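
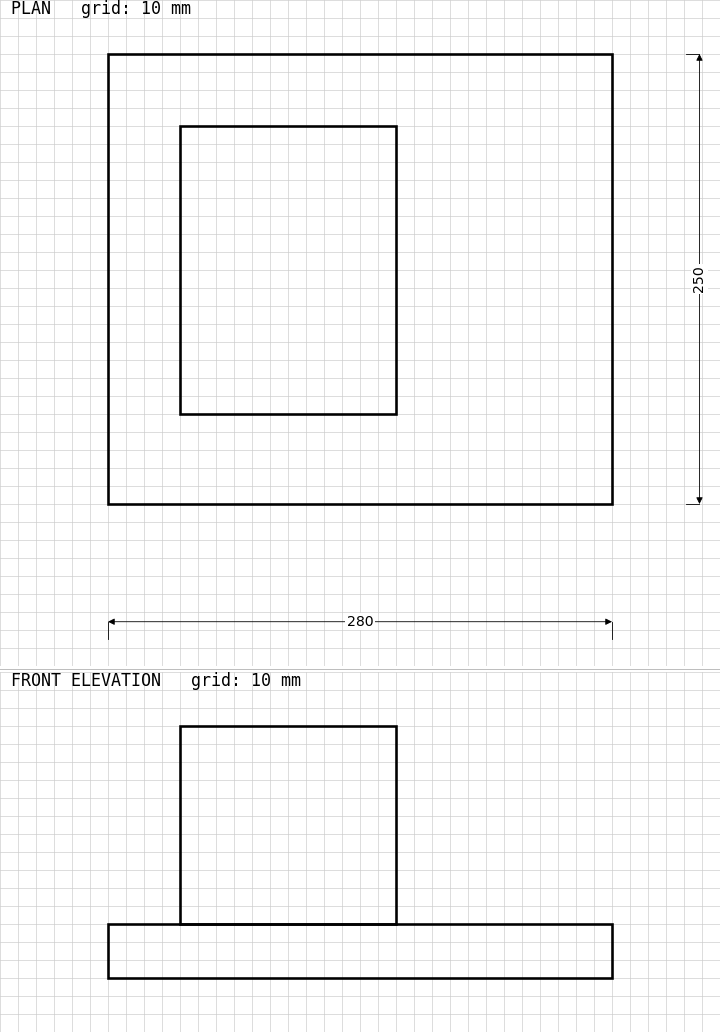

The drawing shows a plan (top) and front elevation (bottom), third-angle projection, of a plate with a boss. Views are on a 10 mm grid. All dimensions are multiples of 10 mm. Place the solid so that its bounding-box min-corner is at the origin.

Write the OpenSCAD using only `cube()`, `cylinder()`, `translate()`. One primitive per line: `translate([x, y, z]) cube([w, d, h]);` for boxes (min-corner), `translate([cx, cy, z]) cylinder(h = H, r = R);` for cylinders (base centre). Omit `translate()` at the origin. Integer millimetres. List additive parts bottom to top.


cube([280, 250, 30]);
translate([40, 50, 30]) cube([120, 160, 110]);


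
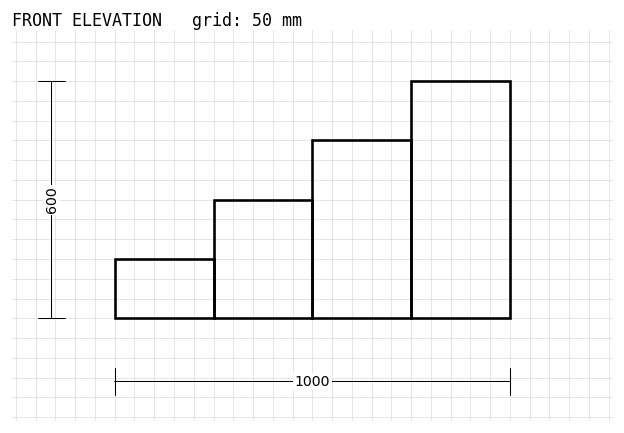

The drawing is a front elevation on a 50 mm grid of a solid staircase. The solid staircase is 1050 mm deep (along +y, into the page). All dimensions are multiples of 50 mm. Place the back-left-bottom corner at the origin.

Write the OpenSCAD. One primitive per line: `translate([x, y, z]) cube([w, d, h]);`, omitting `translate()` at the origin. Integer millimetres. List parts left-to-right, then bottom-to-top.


cube([250, 1050, 150]);
translate([250, 0, 0]) cube([250, 1050, 300]);
translate([500, 0, 0]) cube([250, 1050, 450]);
translate([750, 0, 0]) cube([250, 1050, 600]);


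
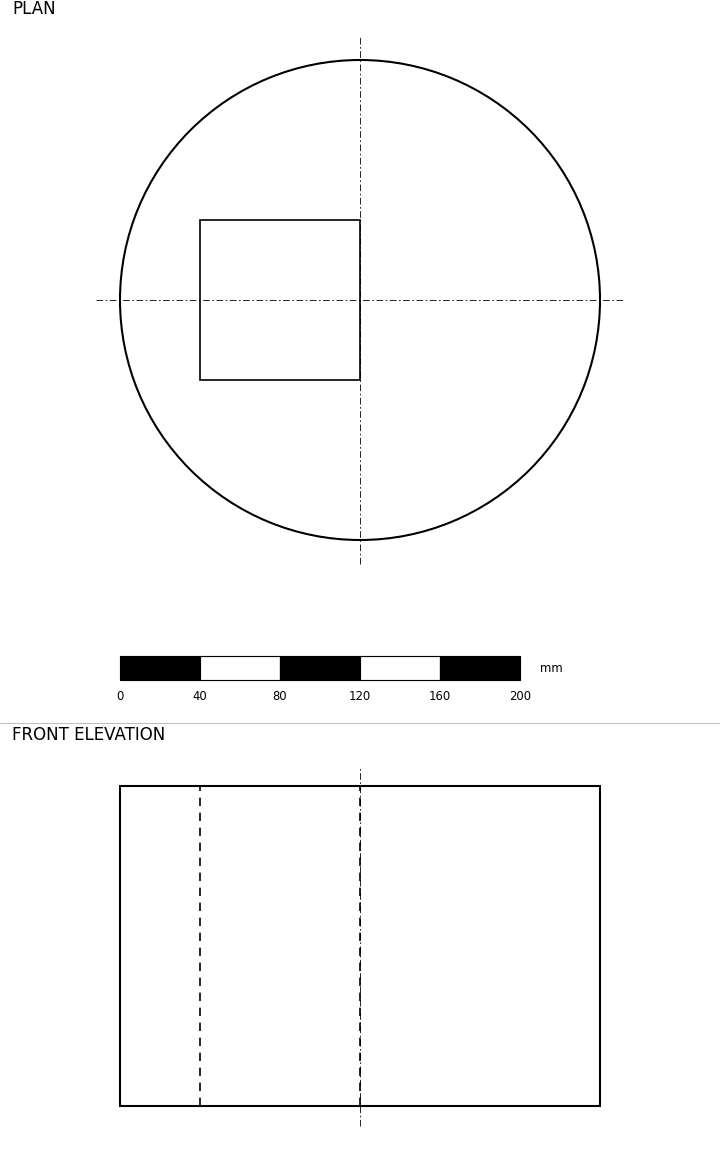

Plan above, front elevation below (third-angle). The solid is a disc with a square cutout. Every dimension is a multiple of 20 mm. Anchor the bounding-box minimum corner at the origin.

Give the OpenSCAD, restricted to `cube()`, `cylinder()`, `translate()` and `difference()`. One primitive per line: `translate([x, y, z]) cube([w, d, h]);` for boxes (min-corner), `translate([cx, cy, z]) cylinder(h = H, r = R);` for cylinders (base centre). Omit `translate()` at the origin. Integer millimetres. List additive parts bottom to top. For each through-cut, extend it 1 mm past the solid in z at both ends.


difference() {
  translate([120, 120, 0]) cylinder(h = 160, r = 120);
  translate([40, 80, -1]) cube([80, 80, 162]);
}


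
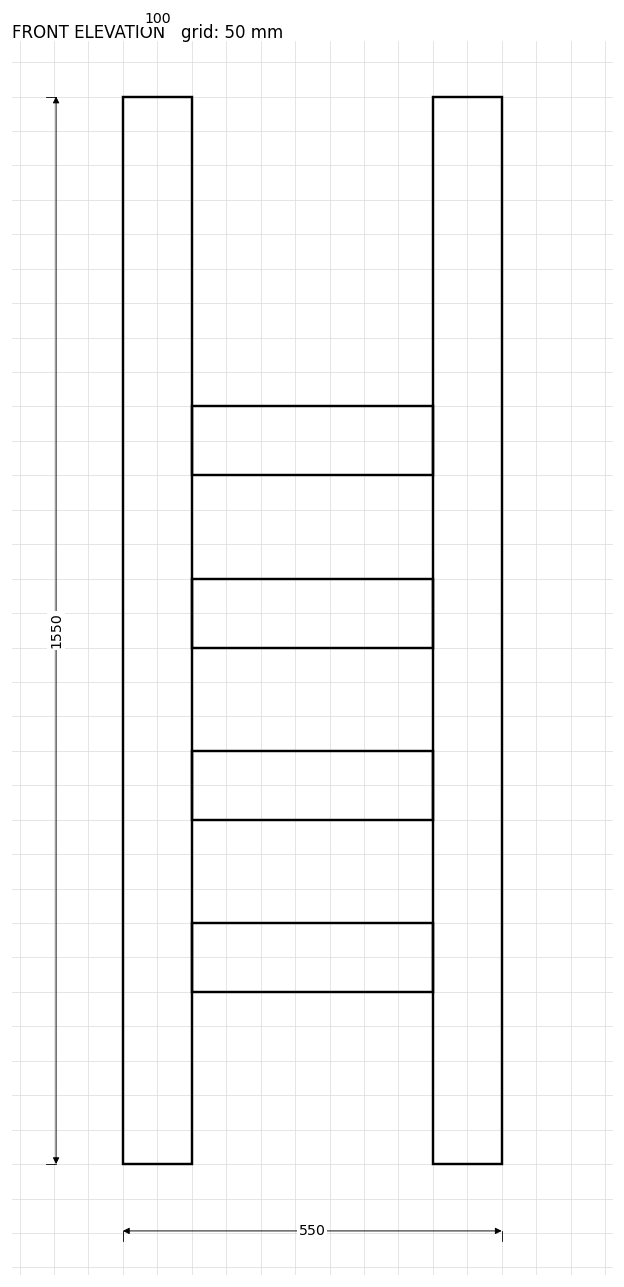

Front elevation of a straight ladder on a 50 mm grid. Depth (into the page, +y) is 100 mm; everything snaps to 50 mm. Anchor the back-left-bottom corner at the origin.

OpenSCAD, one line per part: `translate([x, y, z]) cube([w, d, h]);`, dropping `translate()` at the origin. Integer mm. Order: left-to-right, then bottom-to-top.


cube([100, 100, 1550]);
translate([100, 0, 250]) cube([350, 100, 100]);
translate([100, 0, 500]) cube([350, 100, 100]);
translate([100, 0, 750]) cube([350, 100, 100]);
translate([100, 0, 1000]) cube([350, 100, 100]);
translate([450, 0, 0]) cube([100, 100, 1550]);


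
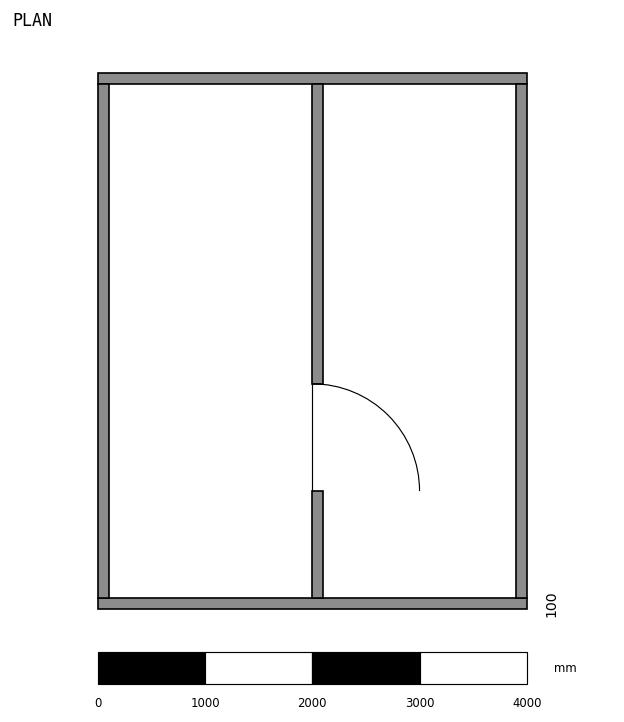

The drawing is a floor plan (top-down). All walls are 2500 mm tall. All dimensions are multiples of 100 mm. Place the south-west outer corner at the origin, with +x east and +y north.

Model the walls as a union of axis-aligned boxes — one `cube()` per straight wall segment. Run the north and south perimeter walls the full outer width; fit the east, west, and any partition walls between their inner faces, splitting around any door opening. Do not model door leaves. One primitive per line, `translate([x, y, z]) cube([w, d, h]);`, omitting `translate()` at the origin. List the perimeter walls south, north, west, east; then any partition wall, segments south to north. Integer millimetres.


cube([4000, 100, 2500]);
translate([0, 4900, 0]) cube([4000, 100, 2500]);
translate([0, 100, 0]) cube([100, 4800, 2500]);
translate([3900, 100, 0]) cube([100, 4800, 2500]);
translate([2000, 100, 0]) cube([100, 1000, 2500]);
translate([2000, 2100, 0]) cube([100, 2800, 2500]);


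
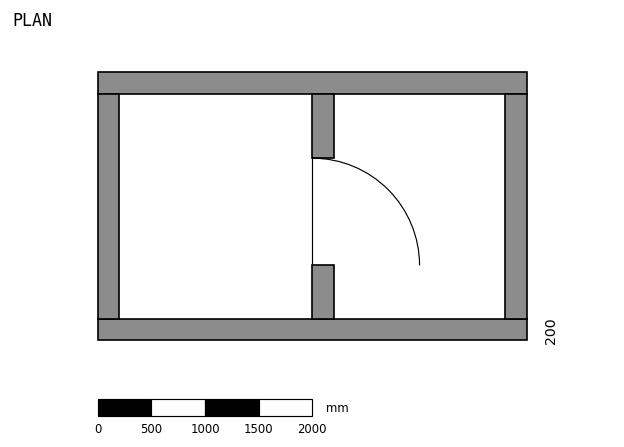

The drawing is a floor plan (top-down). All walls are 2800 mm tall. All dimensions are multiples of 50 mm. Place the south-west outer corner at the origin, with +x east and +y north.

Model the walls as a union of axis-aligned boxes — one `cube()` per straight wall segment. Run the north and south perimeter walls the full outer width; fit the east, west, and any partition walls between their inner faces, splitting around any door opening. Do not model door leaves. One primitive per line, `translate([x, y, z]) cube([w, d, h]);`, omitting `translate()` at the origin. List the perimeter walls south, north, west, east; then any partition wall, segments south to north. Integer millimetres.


cube([4000, 200, 2800]);
translate([0, 2300, 0]) cube([4000, 200, 2800]);
translate([0, 200, 0]) cube([200, 2100, 2800]);
translate([3800, 200, 0]) cube([200, 2100, 2800]);
translate([2000, 200, 0]) cube([200, 500, 2800]);
translate([2000, 1700, 0]) cube([200, 600, 2800]);


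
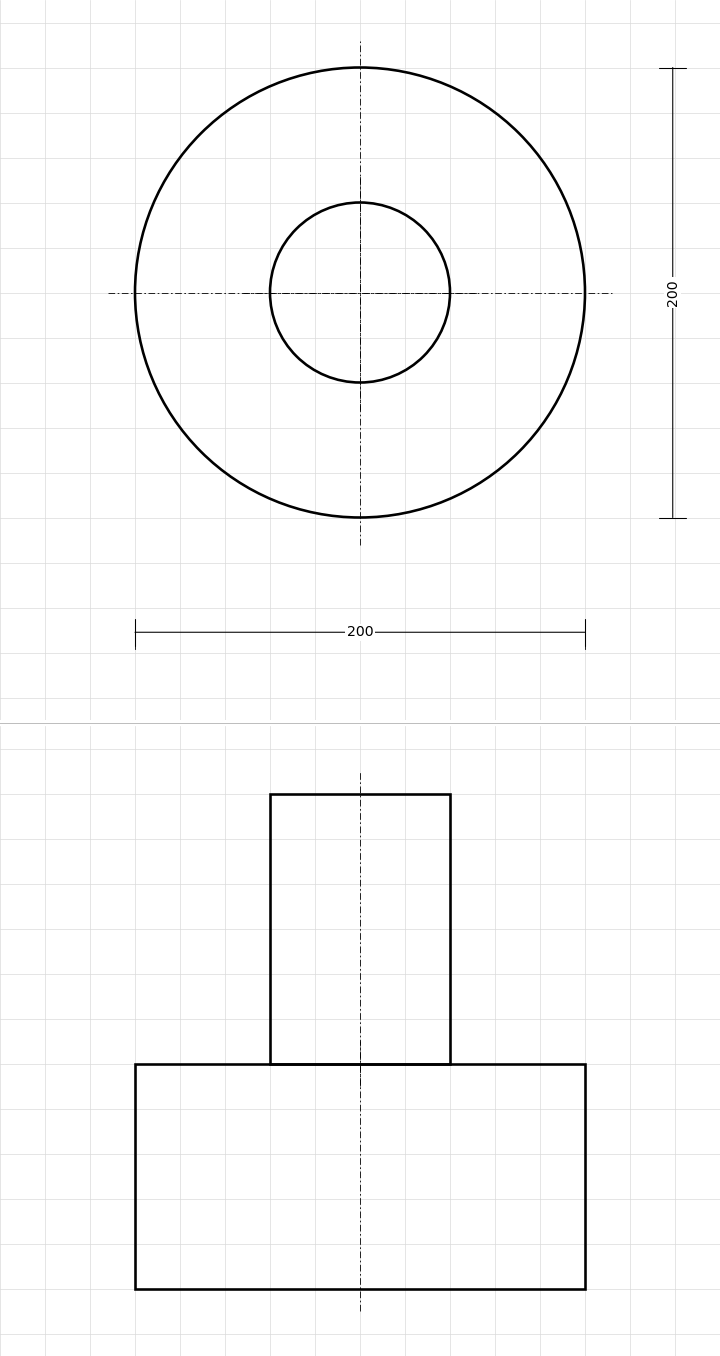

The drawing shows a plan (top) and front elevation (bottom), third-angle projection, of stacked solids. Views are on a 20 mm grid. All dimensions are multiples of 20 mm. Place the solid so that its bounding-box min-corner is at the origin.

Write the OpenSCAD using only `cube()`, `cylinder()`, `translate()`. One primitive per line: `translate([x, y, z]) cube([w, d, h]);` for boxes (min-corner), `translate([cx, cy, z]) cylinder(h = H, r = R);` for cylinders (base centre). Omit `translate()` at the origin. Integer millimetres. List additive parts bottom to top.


translate([100, 100, 0]) cylinder(h = 100, r = 100);
translate([100, 100, 100]) cylinder(h = 120, r = 40);


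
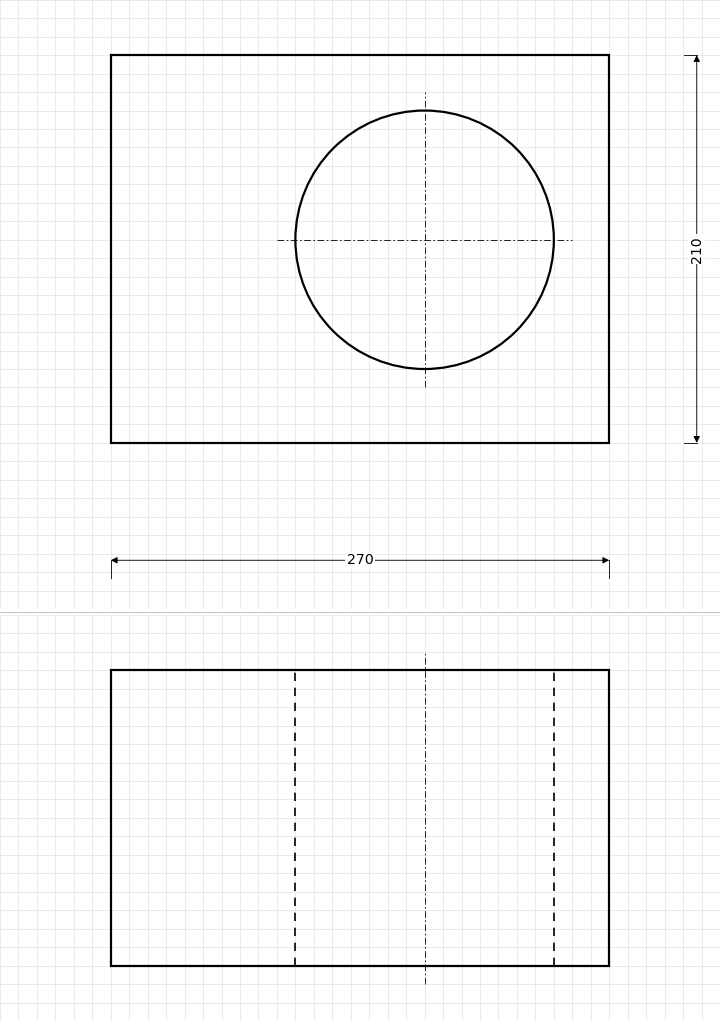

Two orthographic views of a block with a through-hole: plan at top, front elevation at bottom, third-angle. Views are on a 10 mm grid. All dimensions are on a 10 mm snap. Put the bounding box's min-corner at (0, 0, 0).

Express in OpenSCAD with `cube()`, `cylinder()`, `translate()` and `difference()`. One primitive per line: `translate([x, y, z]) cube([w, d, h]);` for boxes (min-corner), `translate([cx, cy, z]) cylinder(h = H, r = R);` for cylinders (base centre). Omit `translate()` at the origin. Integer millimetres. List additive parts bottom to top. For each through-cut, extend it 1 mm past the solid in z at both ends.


difference() {
  cube([270, 210, 160]);
  translate([170, 110, -1]) cylinder(h = 162, r = 70);
}


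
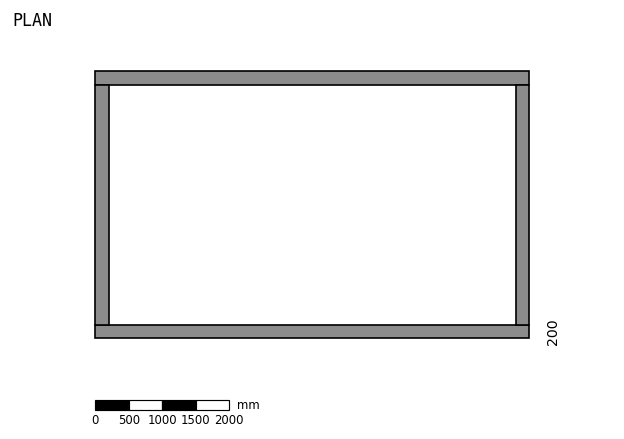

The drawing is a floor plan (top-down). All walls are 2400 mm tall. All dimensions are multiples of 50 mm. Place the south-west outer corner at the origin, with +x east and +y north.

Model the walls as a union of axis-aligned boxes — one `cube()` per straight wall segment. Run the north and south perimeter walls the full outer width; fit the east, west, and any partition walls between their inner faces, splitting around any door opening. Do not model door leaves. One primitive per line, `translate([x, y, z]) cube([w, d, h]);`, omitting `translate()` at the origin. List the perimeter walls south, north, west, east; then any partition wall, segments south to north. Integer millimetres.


cube([6500, 200, 2400]);
translate([0, 3800, 0]) cube([6500, 200, 2400]);
translate([0, 200, 0]) cube([200, 3600, 2400]);
translate([6300, 200, 0]) cube([200, 3600, 2400]);


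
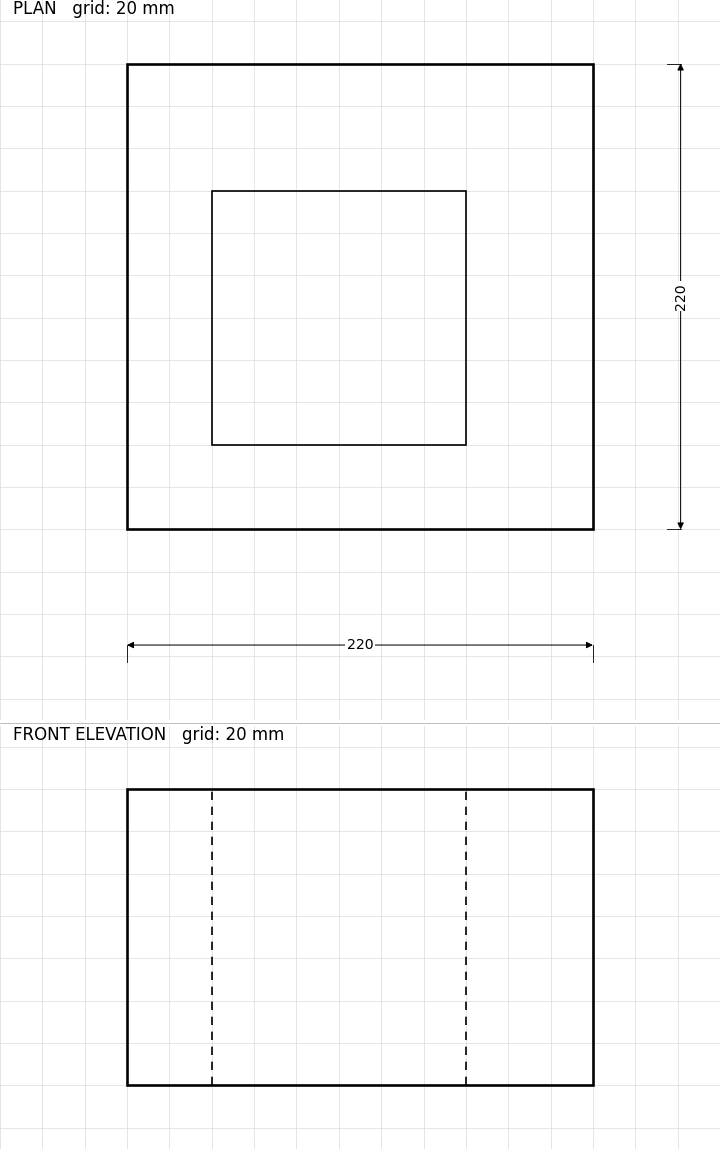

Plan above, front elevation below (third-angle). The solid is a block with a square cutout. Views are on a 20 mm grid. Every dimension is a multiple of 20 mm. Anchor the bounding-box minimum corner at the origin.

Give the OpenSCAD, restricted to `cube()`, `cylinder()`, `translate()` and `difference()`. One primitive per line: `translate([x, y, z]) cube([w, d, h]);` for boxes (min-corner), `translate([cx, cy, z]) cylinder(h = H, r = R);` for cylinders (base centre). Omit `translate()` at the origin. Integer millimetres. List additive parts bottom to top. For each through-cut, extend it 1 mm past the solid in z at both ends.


difference() {
  cube([220, 220, 140]);
  translate([40, 40, -1]) cube([120, 120, 142]);
}


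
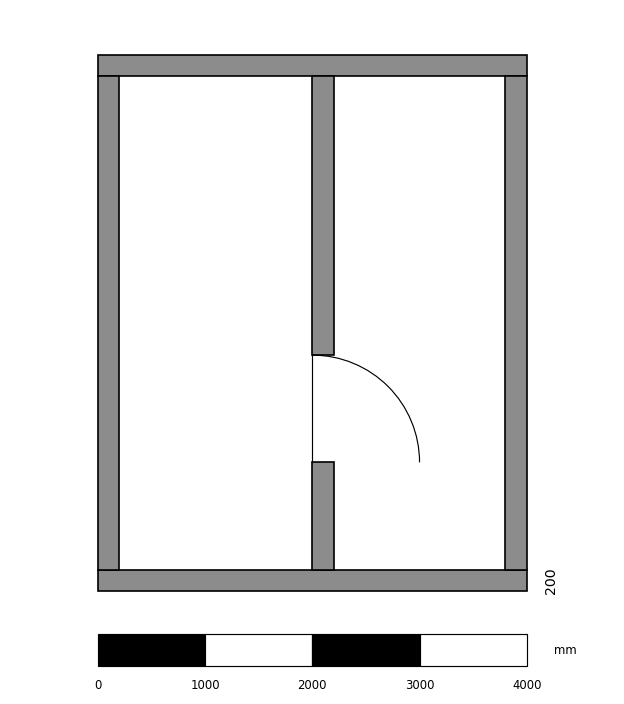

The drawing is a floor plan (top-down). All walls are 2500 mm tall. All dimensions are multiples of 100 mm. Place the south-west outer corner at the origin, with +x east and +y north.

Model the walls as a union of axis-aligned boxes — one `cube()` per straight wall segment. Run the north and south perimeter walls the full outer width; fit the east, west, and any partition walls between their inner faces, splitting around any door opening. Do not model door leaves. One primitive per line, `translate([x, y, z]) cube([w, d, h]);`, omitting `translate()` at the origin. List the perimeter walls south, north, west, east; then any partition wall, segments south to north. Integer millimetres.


cube([4000, 200, 2500]);
translate([0, 4800, 0]) cube([4000, 200, 2500]);
translate([0, 200, 0]) cube([200, 4600, 2500]);
translate([3800, 200, 0]) cube([200, 4600, 2500]);
translate([2000, 200, 0]) cube([200, 1000, 2500]);
translate([2000, 2200, 0]) cube([200, 2600, 2500]);


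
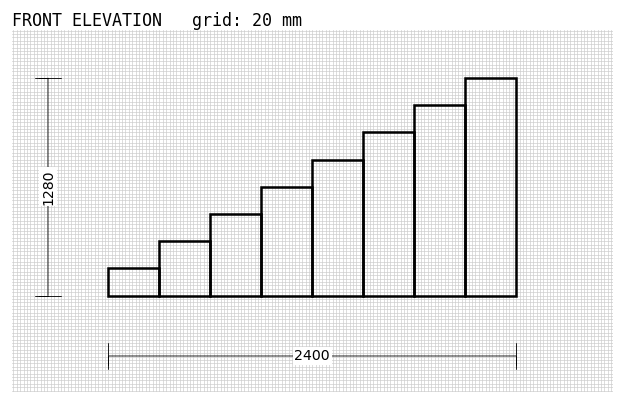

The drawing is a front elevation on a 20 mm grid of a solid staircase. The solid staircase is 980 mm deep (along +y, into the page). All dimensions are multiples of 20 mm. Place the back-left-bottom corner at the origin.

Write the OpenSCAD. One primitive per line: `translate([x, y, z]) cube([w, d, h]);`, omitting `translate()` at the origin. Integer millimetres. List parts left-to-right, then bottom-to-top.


cube([300, 980, 160]);
translate([300, 0, 0]) cube([300, 980, 320]);
translate([600, 0, 0]) cube([300, 980, 480]);
translate([900, 0, 0]) cube([300, 980, 640]);
translate([1200, 0, 0]) cube([300, 980, 800]);
translate([1500, 0, 0]) cube([300, 980, 960]);
translate([1800, 0, 0]) cube([300, 980, 1120]);
translate([2100, 0, 0]) cube([300, 980, 1280]);


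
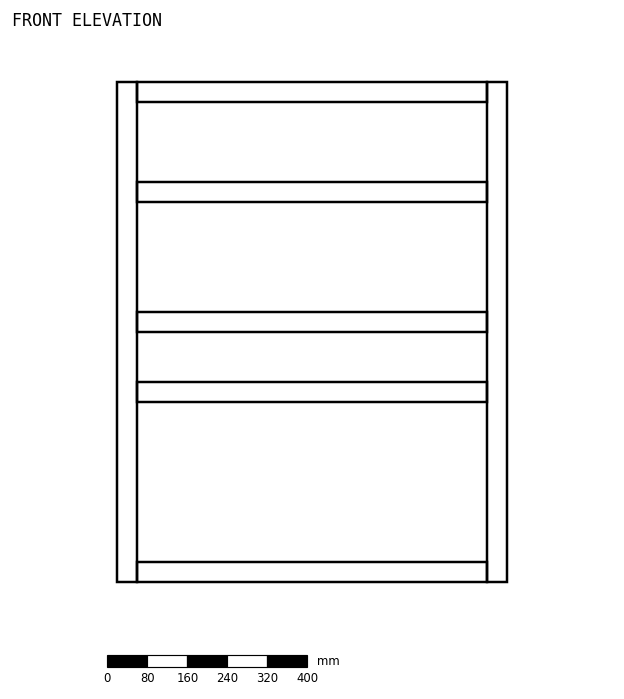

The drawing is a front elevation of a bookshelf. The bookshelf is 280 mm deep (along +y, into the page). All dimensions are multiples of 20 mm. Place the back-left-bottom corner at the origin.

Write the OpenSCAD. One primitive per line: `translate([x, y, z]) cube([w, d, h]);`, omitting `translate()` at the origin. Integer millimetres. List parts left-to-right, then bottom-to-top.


cube([40, 280, 1000]);
translate([40, 0, 0]) cube([700, 280, 40]);
translate([40, 0, 360]) cube([700, 280, 40]);
translate([40, 0, 500]) cube([700, 280, 40]);
translate([40, 0, 760]) cube([700, 280, 40]);
translate([40, 0, 960]) cube([700, 280, 40]);
translate([740, 0, 0]) cube([40, 280, 1000]);


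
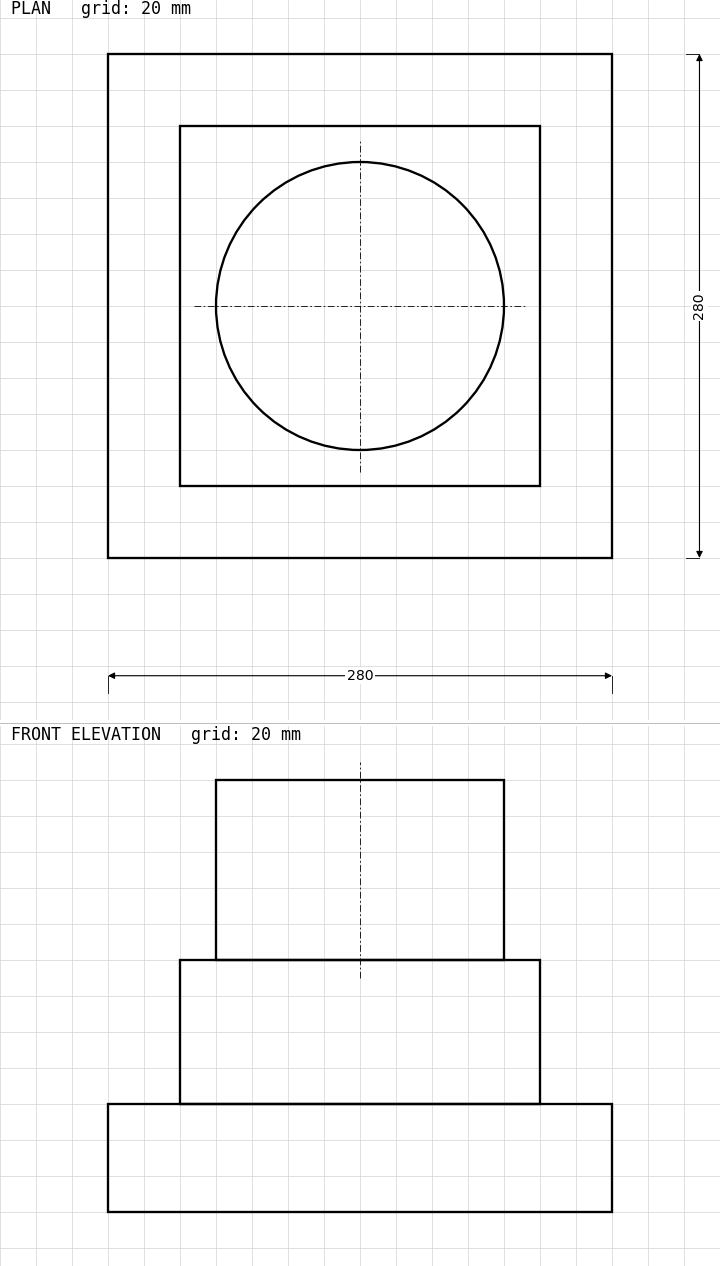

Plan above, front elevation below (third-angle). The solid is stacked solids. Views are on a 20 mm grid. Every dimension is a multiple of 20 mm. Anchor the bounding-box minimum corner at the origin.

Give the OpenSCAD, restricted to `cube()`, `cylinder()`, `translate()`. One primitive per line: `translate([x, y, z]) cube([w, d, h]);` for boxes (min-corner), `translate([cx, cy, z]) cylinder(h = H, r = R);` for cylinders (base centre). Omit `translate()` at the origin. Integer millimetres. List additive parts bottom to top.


cube([280, 280, 60]);
translate([40, 40, 60]) cube([200, 200, 80]);
translate([140, 140, 140]) cylinder(h = 100, r = 80);


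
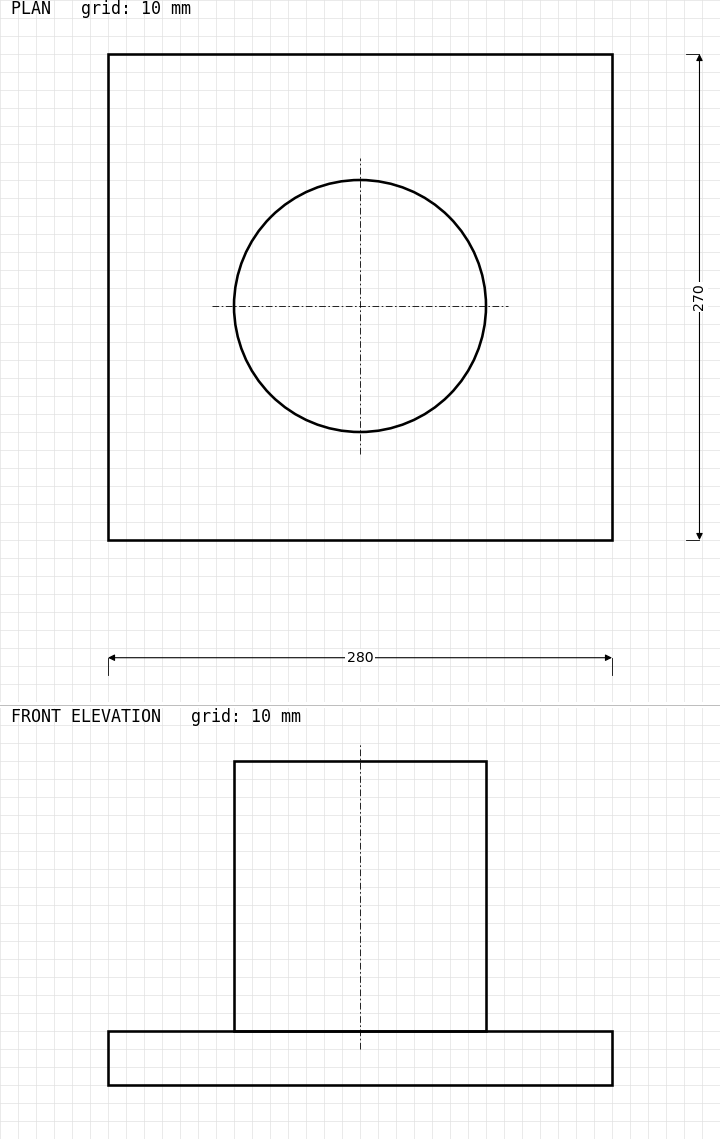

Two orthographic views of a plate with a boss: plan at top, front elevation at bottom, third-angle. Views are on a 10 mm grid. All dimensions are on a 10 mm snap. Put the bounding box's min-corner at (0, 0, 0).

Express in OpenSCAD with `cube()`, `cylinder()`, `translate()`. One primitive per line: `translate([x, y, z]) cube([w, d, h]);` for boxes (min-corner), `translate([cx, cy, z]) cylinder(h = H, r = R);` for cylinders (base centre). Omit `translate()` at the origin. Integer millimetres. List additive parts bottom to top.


cube([280, 270, 30]);
translate([140, 130, 30]) cylinder(h = 150, r = 70);


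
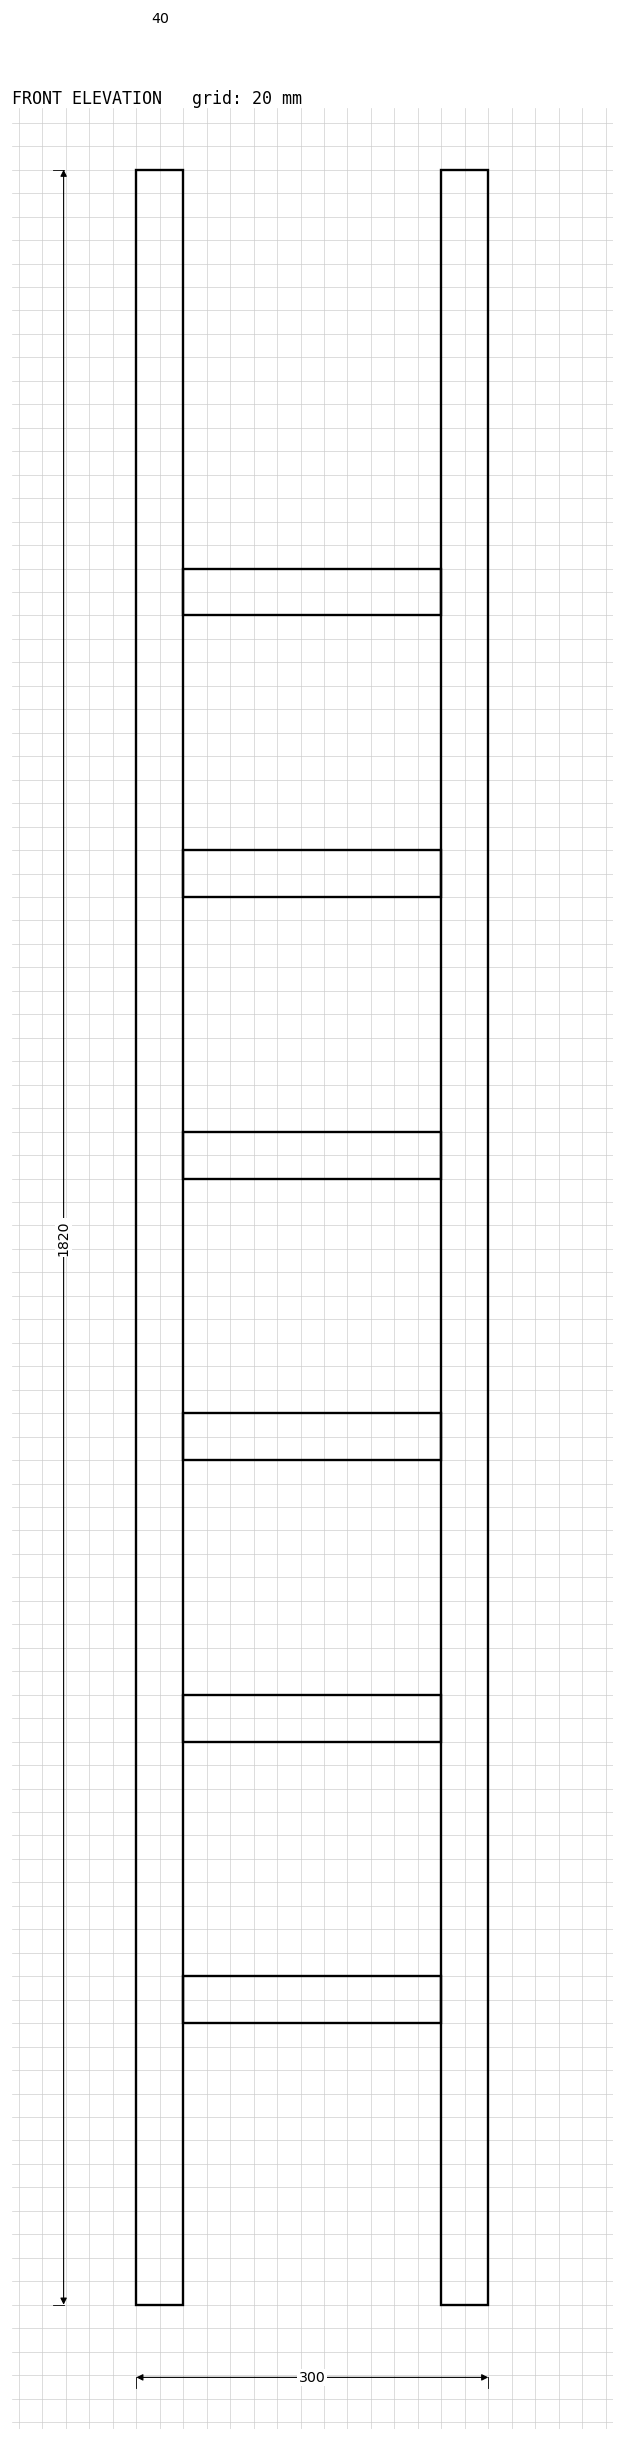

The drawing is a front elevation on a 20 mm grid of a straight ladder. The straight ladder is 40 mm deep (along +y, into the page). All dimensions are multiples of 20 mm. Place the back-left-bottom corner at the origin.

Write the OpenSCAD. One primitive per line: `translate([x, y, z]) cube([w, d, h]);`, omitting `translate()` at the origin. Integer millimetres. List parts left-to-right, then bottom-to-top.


cube([40, 40, 1820]);
translate([40, 0, 240]) cube([220, 40, 40]);
translate([40, 0, 480]) cube([220, 40, 40]);
translate([40, 0, 720]) cube([220, 40, 40]);
translate([40, 0, 960]) cube([220, 40, 40]);
translate([40, 0, 1200]) cube([220, 40, 40]);
translate([40, 0, 1440]) cube([220, 40, 40]);
translate([260, 0, 0]) cube([40, 40, 1820]);


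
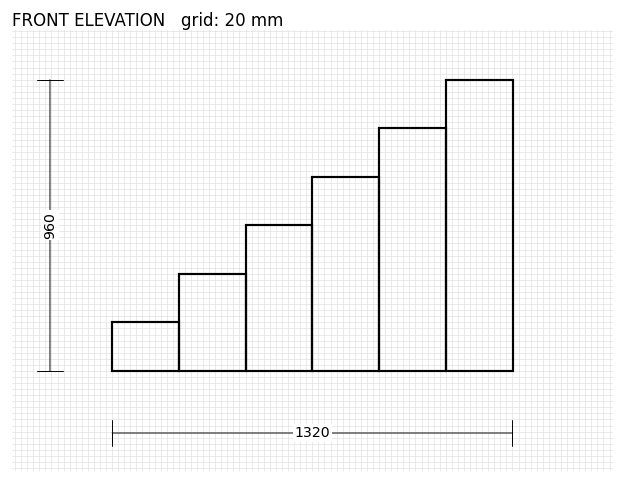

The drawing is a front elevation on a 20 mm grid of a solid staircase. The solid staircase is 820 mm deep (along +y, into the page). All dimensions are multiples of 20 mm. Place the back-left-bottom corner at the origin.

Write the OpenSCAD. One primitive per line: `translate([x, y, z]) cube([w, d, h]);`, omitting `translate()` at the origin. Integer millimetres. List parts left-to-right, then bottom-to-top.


cube([220, 820, 160]);
translate([220, 0, 0]) cube([220, 820, 320]);
translate([440, 0, 0]) cube([220, 820, 480]);
translate([660, 0, 0]) cube([220, 820, 640]);
translate([880, 0, 0]) cube([220, 820, 800]);
translate([1100, 0, 0]) cube([220, 820, 960]);


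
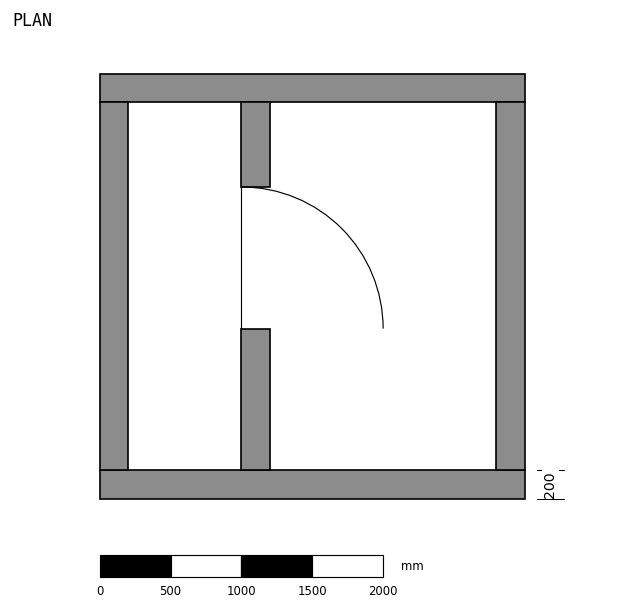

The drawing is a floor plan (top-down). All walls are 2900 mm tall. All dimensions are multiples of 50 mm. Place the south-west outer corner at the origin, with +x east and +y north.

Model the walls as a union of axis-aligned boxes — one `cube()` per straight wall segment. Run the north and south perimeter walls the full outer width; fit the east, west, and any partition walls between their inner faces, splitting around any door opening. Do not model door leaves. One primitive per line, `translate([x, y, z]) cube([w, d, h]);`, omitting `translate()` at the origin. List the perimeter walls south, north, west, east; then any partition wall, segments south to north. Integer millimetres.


cube([3000, 200, 2900]);
translate([0, 2800, 0]) cube([3000, 200, 2900]);
translate([0, 200, 0]) cube([200, 2600, 2900]);
translate([2800, 200, 0]) cube([200, 2600, 2900]);
translate([1000, 200, 0]) cube([200, 1000, 2900]);
translate([1000, 2200, 0]) cube([200, 600, 2900]);


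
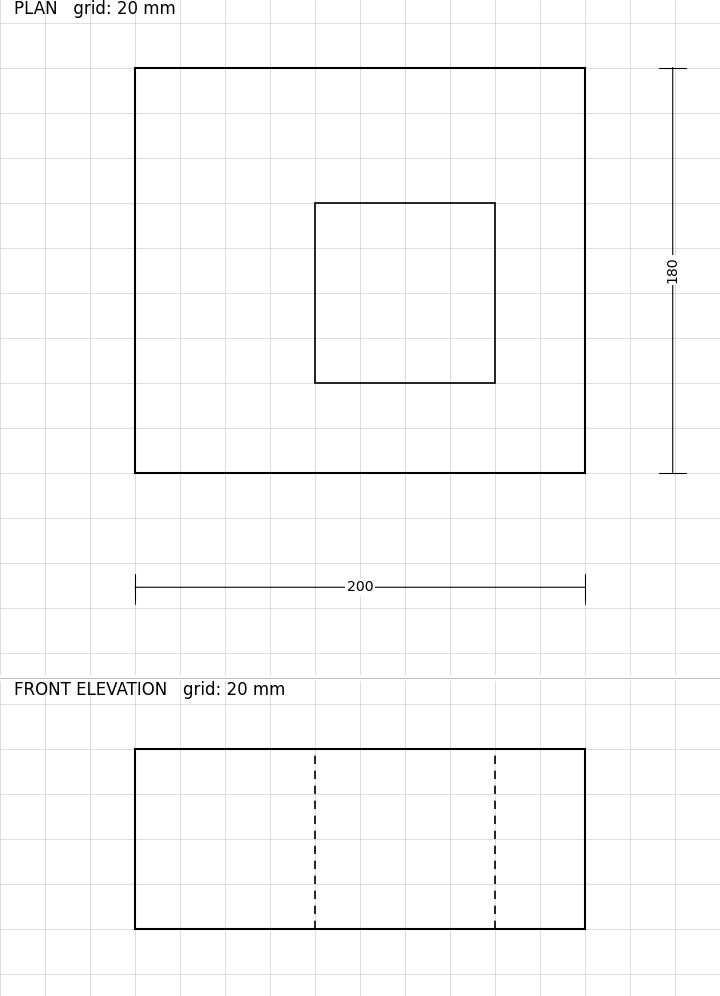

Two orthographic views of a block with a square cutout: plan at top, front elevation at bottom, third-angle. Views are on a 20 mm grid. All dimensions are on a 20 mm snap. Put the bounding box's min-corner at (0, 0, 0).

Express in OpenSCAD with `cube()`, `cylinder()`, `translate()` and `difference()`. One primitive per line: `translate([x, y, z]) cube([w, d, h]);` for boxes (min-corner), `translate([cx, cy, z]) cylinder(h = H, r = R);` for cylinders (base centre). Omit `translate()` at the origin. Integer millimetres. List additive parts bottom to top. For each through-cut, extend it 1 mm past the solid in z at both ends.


difference() {
  cube([200, 180, 80]);
  translate([80, 40, -1]) cube([80, 80, 82]);
}


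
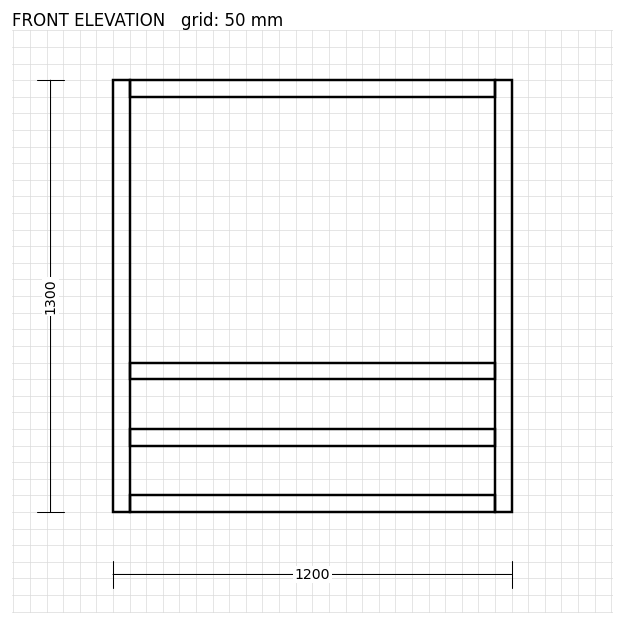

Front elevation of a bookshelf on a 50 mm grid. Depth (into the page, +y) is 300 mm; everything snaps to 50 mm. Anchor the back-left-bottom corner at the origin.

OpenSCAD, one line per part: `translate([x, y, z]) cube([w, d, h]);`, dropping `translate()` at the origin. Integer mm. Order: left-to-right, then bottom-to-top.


cube([50, 300, 1300]);
translate([50, 0, 0]) cube([1100, 300, 50]);
translate([50, 0, 200]) cube([1100, 300, 50]);
translate([50, 0, 400]) cube([1100, 300, 50]);
translate([50, 0, 1250]) cube([1100, 300, 50]);
translate([1150, 0, 0]) cube([50, 300, 1300]);


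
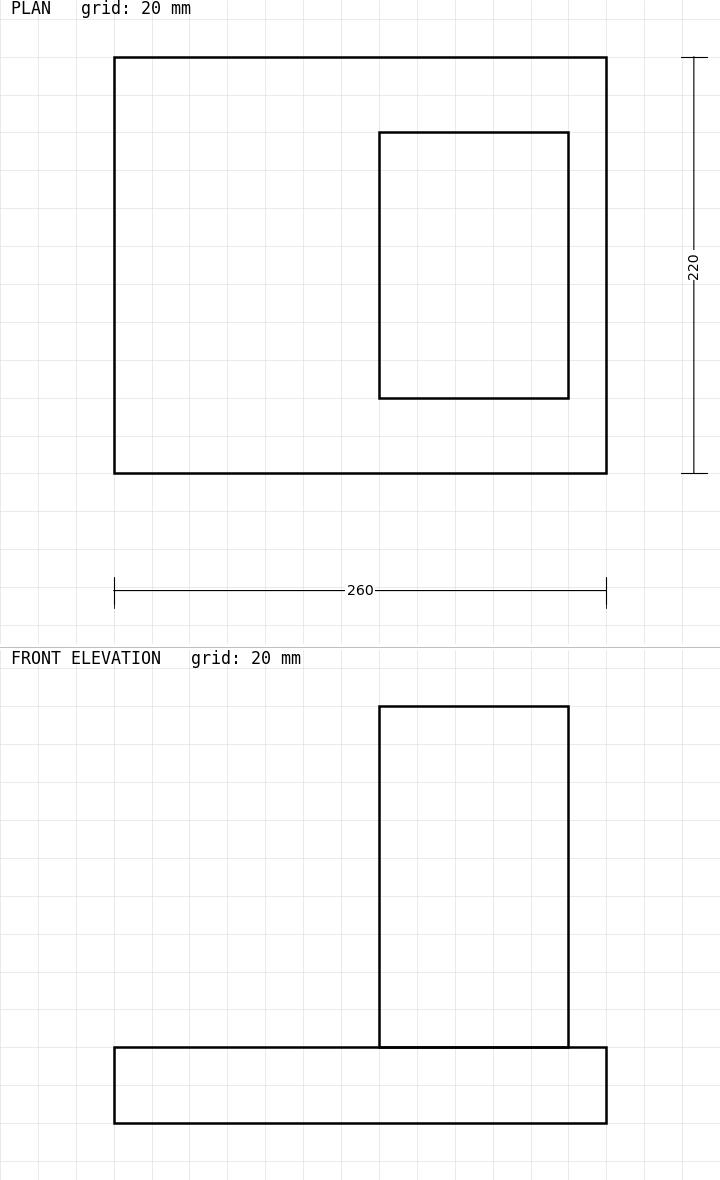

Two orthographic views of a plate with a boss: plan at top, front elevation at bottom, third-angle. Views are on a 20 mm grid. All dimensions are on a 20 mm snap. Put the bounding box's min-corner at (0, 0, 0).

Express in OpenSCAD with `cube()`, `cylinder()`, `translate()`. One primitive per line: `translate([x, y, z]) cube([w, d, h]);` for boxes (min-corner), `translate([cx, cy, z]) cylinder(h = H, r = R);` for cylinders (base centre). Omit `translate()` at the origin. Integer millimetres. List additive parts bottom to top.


cube([260, 220, 40]);
translate([140, 40, 40]) cube([100, 140, 180]);


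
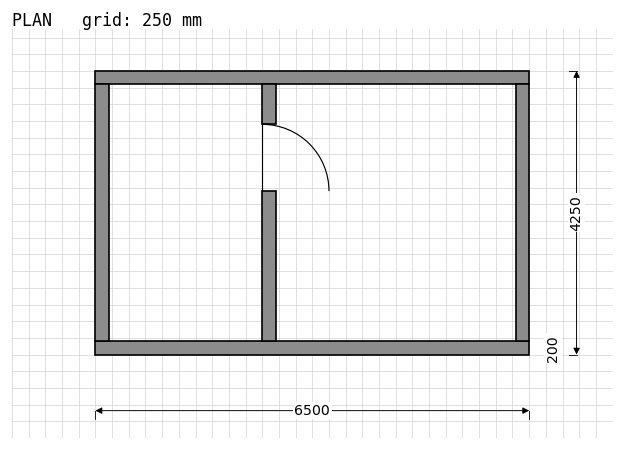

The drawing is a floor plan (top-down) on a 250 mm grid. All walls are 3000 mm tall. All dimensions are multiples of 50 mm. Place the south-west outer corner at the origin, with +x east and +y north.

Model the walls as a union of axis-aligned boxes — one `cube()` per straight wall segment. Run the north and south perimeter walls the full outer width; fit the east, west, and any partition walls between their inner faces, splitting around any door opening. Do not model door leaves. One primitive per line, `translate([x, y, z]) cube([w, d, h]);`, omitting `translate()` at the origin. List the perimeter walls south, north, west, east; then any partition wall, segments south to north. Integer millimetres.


cube([6500, 200, 3000]);
translate([0, 4050, 0]) cube([6500, 200, 3000]);
translate([0, 200, 0]) cube([200, 3850, 3000]);
translate([6300, 200, 0]) cube([200, 3850, 3000]);
translate([2500, 200, 0]) cube([200, 2250, 3000]);
translate([2500, 3450, 0]) cube([200, 600, 3000]);


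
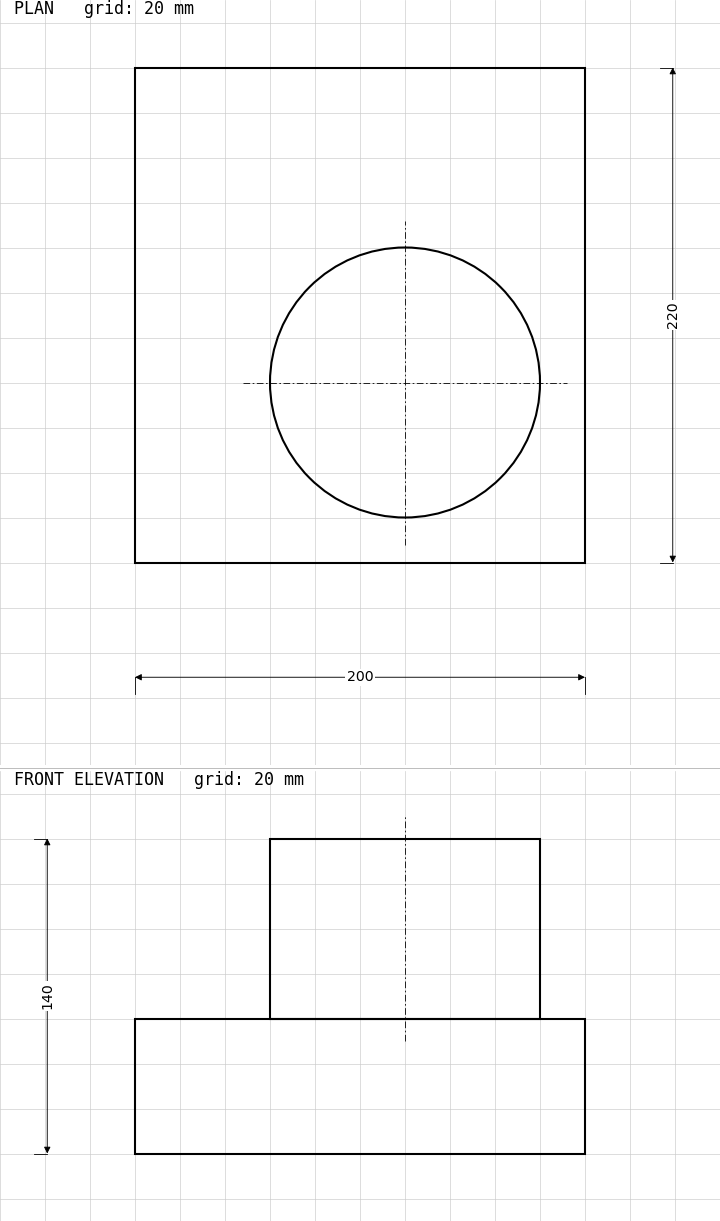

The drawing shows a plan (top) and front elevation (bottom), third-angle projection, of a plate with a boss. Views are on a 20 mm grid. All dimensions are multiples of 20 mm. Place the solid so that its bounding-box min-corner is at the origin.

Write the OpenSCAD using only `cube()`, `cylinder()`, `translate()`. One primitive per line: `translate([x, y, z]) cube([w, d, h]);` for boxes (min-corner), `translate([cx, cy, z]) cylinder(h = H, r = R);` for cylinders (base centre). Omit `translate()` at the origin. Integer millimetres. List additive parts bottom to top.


cube([200, 220, 60]);
translate([120, 80, 60]) cylinder(h = 80, r = 60);


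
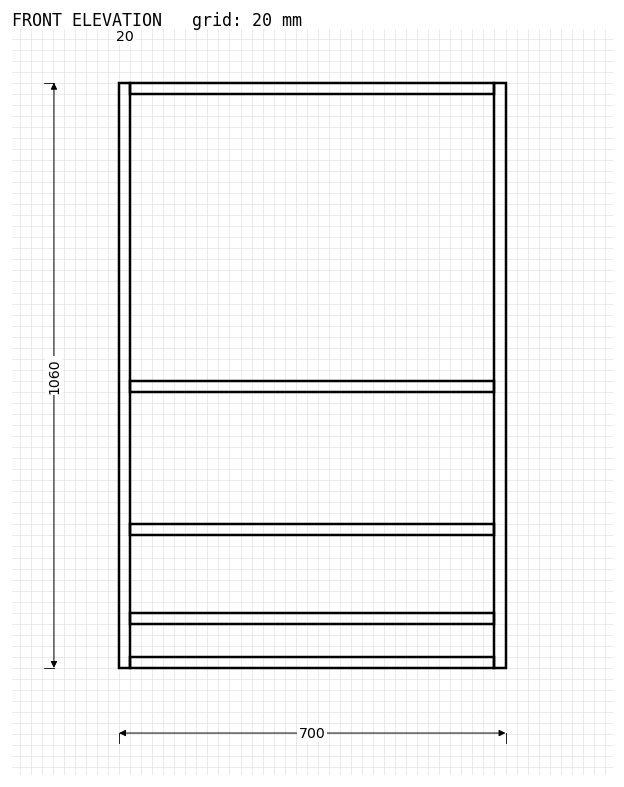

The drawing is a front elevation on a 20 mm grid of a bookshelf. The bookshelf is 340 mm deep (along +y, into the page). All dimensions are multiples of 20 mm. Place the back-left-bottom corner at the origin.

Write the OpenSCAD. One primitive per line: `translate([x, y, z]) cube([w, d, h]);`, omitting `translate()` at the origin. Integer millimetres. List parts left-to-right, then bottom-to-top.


cube([20, 340, 1060]);
translate([20, 0, 0]) cube([660, 340, 20]);
translate([20, 0, 80]) cube([660, 340, 20]);
translate([20, 0, 240]) cube([660, 340, 20]);
translate([20, 0, 500]) cube([660, 340, 20]);
translate([20, 0, 1040]) cube([660, 340, 20]);
translate([680, 0, 0]) cube([20, 340, 1060]);


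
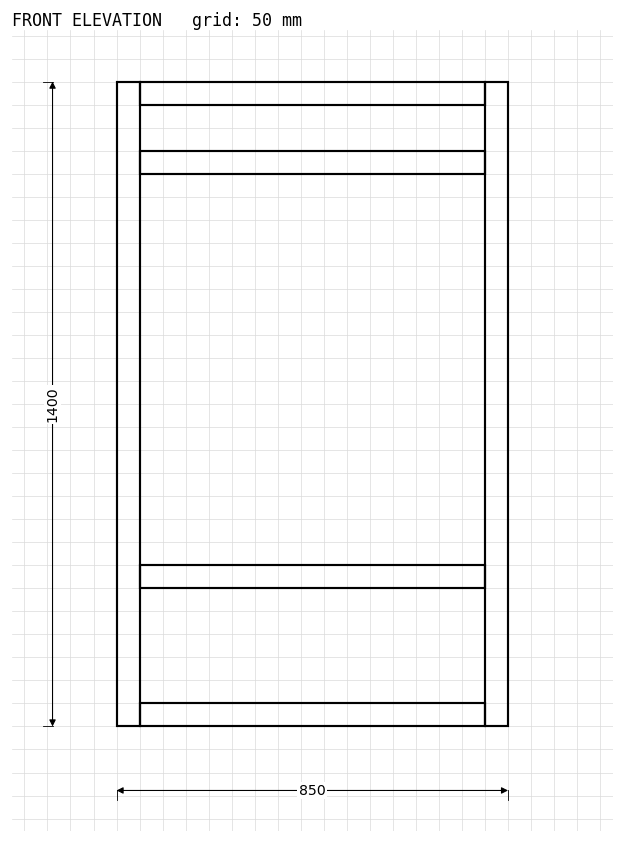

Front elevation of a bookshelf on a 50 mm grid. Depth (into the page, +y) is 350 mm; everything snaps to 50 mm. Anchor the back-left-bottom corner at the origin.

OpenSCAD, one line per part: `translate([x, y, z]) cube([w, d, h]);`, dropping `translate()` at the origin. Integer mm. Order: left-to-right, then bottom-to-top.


cube([50, 350, 1400]);
translate([50, 0, 0]) cube([750, 350, 50]);
translate([50, 0, 300]) cube([750, 350, 50]);
translate([50, 0, 1200]) cube([750, 350, 50]);
translate([50, 0, 1350]) cube([750, 350, 50]);
translate([800, 0, 0]) cube([50, 350, 1400]);


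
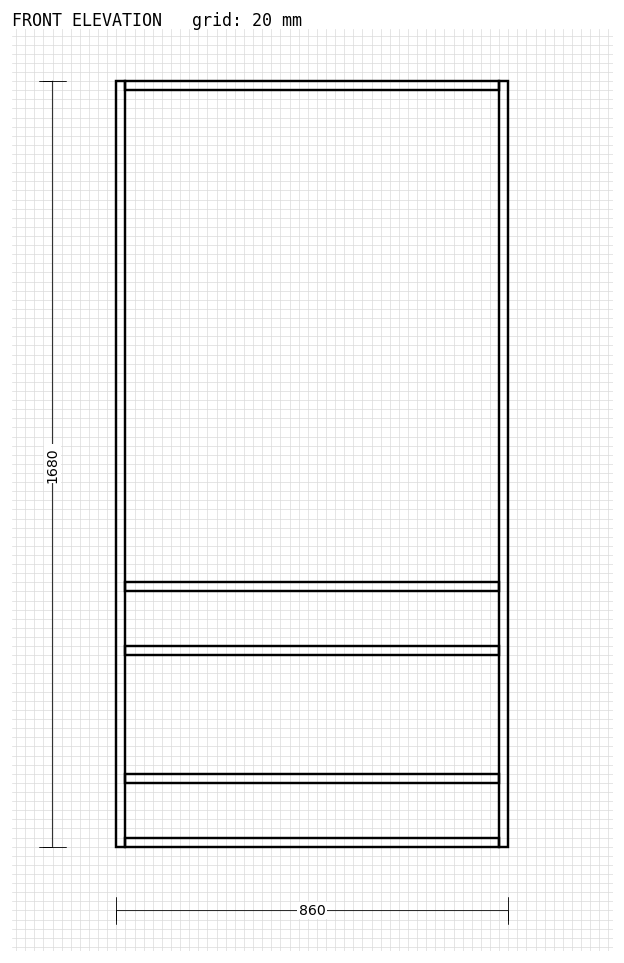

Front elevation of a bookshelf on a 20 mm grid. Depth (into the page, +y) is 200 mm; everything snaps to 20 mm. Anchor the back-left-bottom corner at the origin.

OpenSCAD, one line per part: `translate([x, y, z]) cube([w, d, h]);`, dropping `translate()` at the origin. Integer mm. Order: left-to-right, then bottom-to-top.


cube([20, 200, 1680]);
translate([20, 0, 0]) cube([820, 200, 20]);
translate([20, 0, 140]) cube([820, 200, 20]);
translate([20, 0, 420]) cube([820, 200, 20]);
translate([20, 0, 560]) cube([820, 200, 20]);
translate([20, 0, 1660]) cube([820, 200, 20]);
translate([840, 0, 0]) cube([20, 200, 1680]);


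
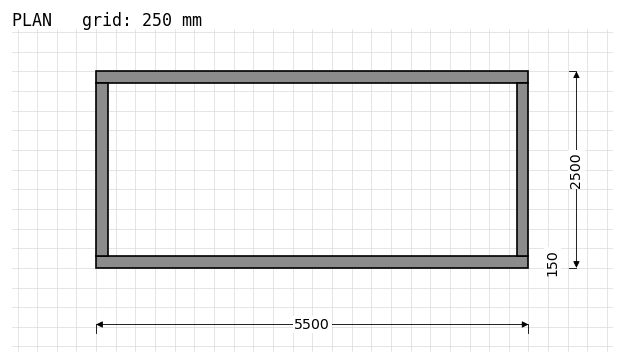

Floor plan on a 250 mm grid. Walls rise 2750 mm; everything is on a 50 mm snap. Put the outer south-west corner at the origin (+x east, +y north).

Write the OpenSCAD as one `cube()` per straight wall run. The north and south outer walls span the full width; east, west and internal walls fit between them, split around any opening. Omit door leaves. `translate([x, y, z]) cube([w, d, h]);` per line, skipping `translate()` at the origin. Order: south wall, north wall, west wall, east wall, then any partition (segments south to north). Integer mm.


cube([5500, 150, 2750]);
translate([0, 2350, 0]) cube([5500, 150, 2750]);
translate([0, 150, 0]) cube([150, 2200, 2750]);
translate([5350, 150, 0]) cube([150, 2200, 2750]);


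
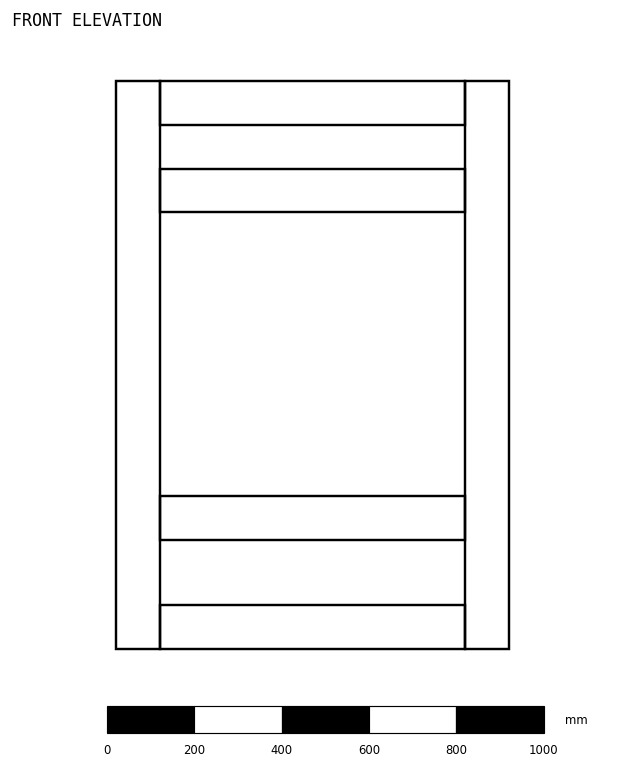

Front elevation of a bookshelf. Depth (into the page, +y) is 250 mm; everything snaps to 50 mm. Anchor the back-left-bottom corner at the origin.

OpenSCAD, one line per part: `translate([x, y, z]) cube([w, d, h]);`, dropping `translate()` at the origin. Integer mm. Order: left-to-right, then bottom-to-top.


cube([100, 250, 1300]);
translate([100, 0, 0]) cube([700, 250, 100]);
translate([100, 0, 250]) cube([700, 250, 100]);
translate([100, 0, 1000]) cube([700, 250, 100]);
translate([100, 0, 1200]) cube([700, 250, 100]);
translate([800, 0, 0]) cube([100, 250, 1300]);


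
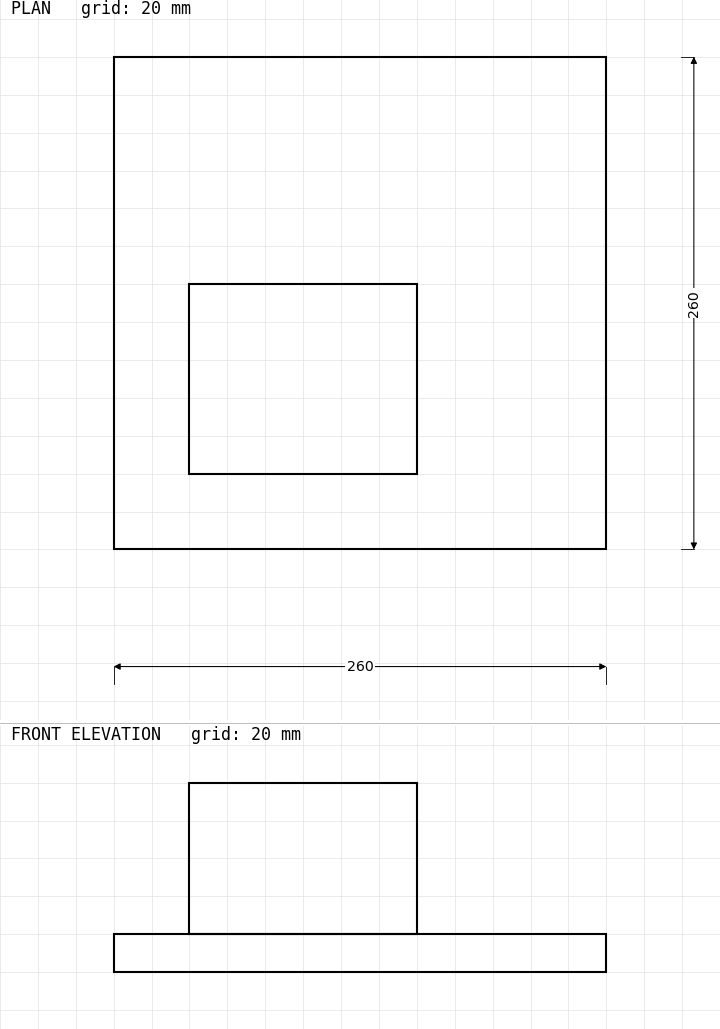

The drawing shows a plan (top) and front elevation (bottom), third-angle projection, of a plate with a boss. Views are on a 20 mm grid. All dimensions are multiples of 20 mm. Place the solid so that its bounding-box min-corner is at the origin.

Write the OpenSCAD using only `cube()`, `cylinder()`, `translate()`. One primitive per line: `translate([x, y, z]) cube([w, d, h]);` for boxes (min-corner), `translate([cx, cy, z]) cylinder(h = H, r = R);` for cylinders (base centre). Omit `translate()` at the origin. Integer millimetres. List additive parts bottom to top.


cube([260, 260, 20]);
translate([40, 40, 20]) cube([120, 100, 80]);


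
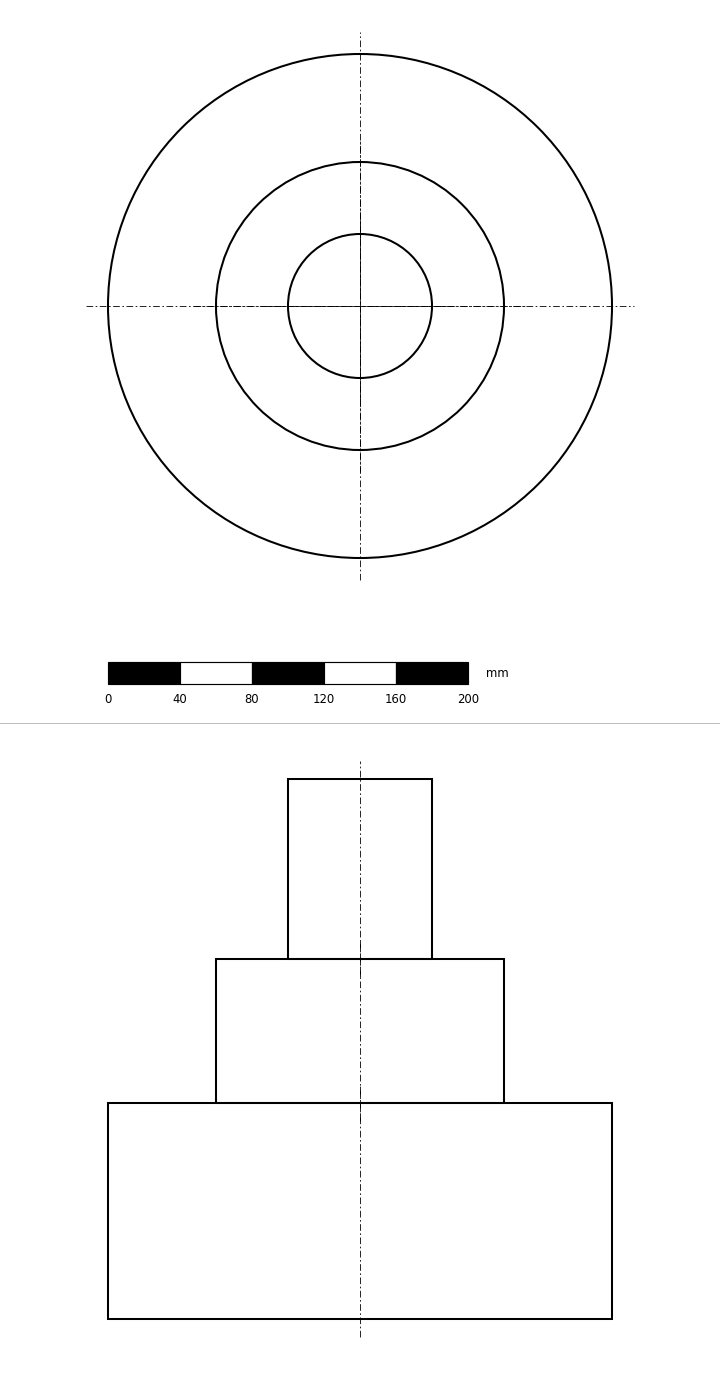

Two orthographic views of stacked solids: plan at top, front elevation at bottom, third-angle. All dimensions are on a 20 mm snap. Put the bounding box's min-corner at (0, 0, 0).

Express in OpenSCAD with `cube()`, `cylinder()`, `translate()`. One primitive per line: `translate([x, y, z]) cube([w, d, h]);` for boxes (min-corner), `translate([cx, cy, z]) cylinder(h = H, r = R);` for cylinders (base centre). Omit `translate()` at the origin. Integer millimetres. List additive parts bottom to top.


translate([140, 140, 0]) cylinder(h = 120, r = 140);
translate([140, 140, 120]) cylinder(h = 80, r = 80);
translate([140, 140, 200]) cylinder(h = 100, r = 40);


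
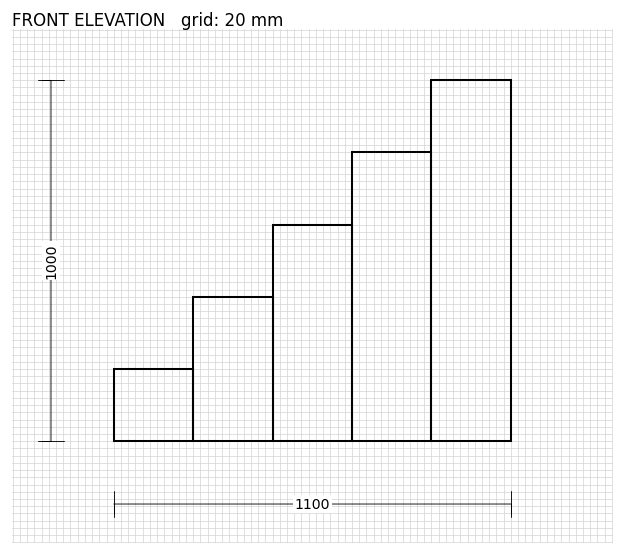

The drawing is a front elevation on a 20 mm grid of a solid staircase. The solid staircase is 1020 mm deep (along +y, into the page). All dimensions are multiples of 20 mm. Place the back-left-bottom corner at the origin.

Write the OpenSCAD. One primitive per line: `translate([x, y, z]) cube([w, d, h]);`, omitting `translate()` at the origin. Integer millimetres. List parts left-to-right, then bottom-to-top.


cube([220, 1020, 200]);
translate([220, 0, 0]) cube([220, 1020, 400]);
translate([440, 0, 0]) cube([220, 1020, 600]);
translate([660, 0, 0]) cube([220, 1020, 800]);
translate([880, 0, 0]) cube([220, 1020, 1000]);


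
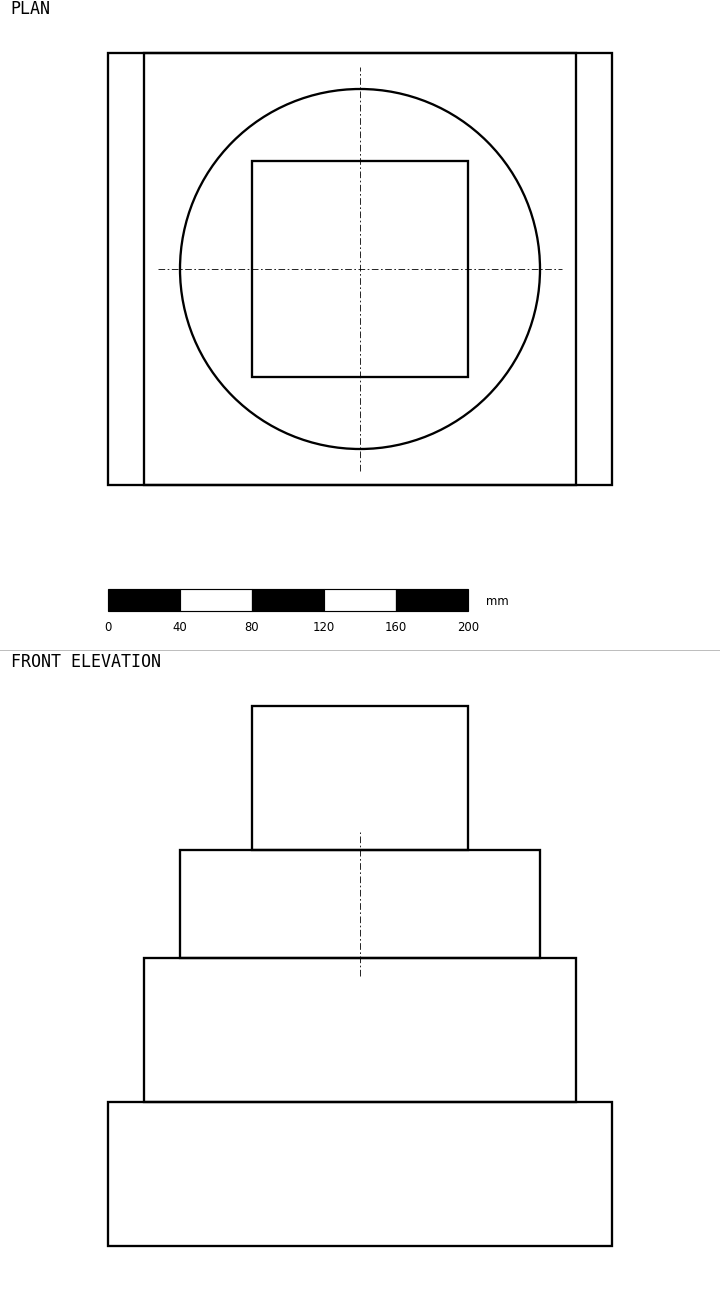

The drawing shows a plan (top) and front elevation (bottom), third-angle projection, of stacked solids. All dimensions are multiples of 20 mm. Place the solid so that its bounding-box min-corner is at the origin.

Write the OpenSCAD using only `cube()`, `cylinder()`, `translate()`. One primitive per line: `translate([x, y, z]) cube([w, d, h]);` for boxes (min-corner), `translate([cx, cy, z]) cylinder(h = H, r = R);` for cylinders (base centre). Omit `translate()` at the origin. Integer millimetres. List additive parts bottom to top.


cube([280, 240, 80]);
translate([20, 0, 80]) cube([240, 240, 80]);
translate([140, 120, 160]) cylinder(h = 60, r = 100);
translate([80, 60, 220]) cube([120, 120, 80]);


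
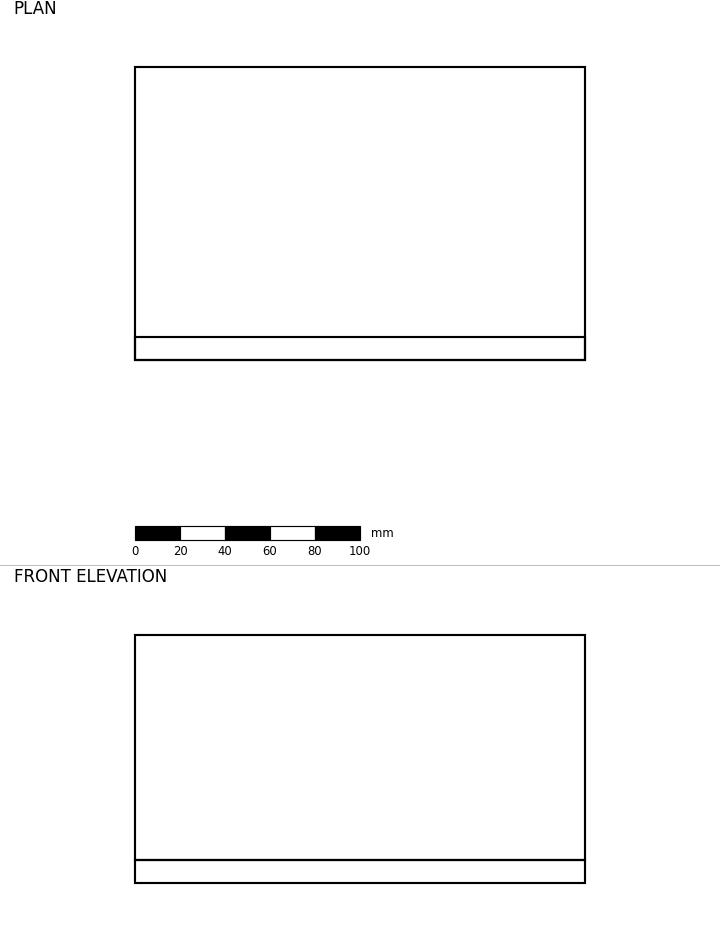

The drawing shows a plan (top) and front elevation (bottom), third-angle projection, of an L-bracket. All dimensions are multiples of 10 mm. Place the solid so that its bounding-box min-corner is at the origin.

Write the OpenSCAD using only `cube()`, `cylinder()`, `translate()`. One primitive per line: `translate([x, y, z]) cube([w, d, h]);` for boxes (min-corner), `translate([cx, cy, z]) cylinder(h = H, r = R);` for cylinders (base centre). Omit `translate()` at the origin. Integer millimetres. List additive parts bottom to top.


cube([200, 130, 10]);
translate([0, 0, 10]) cube([200, 10, 100]);


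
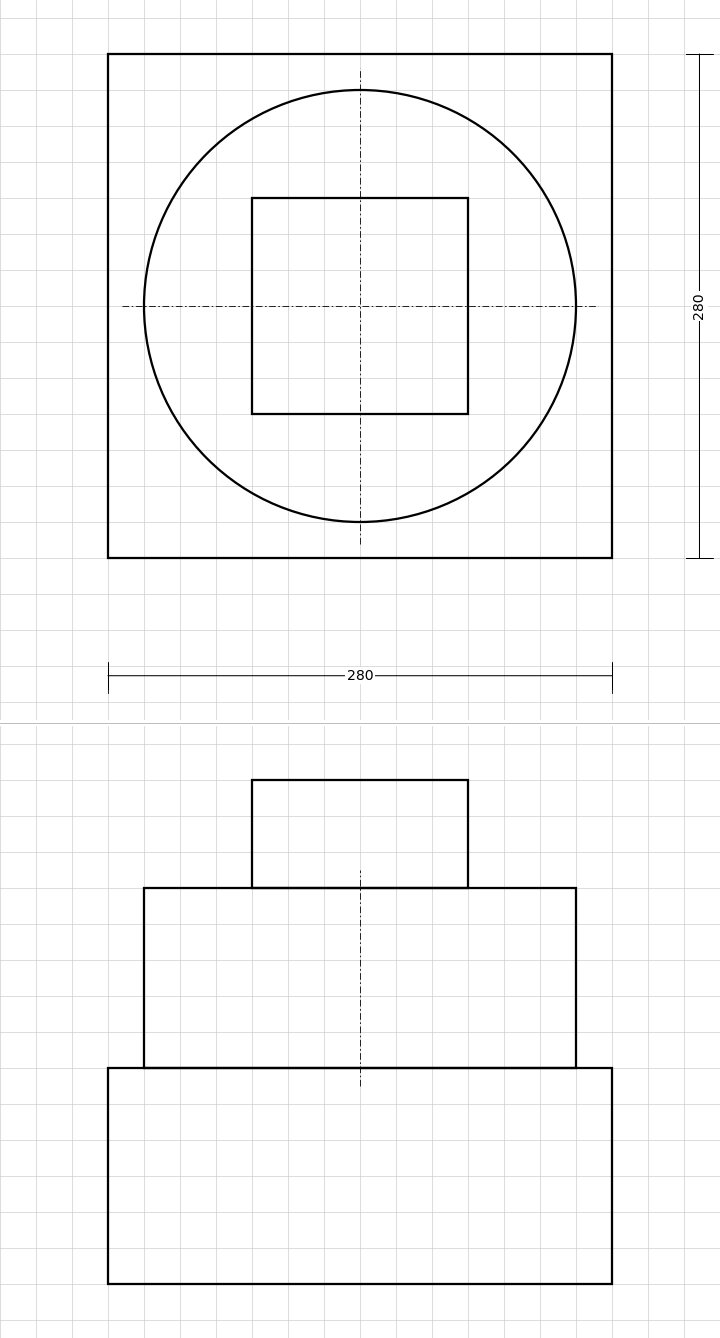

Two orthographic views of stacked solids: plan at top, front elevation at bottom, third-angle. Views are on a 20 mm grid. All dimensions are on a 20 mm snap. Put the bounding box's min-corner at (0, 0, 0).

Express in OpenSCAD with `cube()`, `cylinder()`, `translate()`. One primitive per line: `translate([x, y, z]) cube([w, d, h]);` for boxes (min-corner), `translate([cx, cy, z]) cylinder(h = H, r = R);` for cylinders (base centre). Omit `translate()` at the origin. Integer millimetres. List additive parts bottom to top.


cube([280, 280, 120]);
translate([140, 140, 120]) cylinder(h = 100, r = 120);
translate([80, 80, 220]) cube([120, 120, 60]);


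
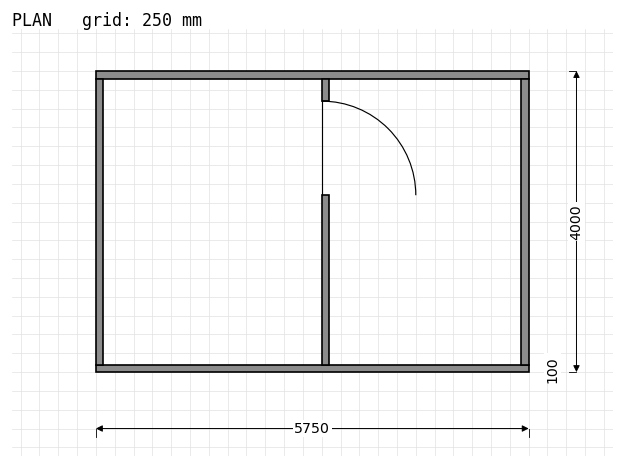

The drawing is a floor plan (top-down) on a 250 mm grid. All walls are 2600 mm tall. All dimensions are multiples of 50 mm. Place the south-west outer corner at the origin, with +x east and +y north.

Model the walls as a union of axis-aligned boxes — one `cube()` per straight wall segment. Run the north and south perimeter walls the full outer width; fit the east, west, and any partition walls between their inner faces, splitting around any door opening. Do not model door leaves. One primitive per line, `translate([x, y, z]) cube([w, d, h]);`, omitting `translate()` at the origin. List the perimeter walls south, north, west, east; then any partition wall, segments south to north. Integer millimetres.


cube([5750, 100, 2600]);
translate([0, 3900, 0]) cube([5750, 100, 2600]);
translate([0, 100, 0]) cube([100, 3800, 2600]);
translate([5650, 100, 0]) cube([100, 3800, 2600]);
translate([3000, 100, 0]) cube([100, 2250, 2600]);
translate([3000, 3600, 0]) cube([100, 300, 2600]);
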